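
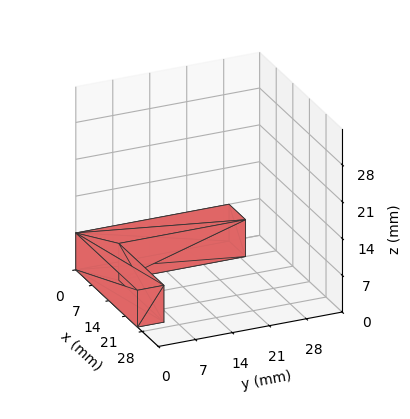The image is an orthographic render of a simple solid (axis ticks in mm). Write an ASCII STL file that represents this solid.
Reading the render: the shape is an L-shaped prism: outer 26 × 29 mm, arm thicknesses ≈ 5 mm (horizontal) and 7 mm (vertical), extruded 7 mm in z (dimensions read to the nearest mm from the axis ticks). For the STL, each face is triangulated and given an outward normal.

solid part
  facet normal 0.0000 0.0000 -1.0000
    outer loop
      vertex 26.000 5.000 0.000
      vertex 26.000 0.000 0.000
      vertex 0.000 0.000 0.000
    endloop
  endfacet
  facet normal 0.0000 0.0000 -1.0000
    outer loop
      vertex 7.000 5.000 0.000
      vertex 26.000 5.000 0.000
      vertex 0.000 0.000 0.000
    endloop
  endfacet
  facet normal 0.0000 0.0000 -1.0000
    outer loop
      vertex 7.000 29.000 0.000
      vertex 7.000 5.000 0.000
      vertex 0.000 0.000 0.000
    endloop
  endfacet
  facet normal 0.0000 0.0000 -1.0000
    outer loop
      vertex 0.000 29.000 0.000
      vertex 7.000 29.000 0.000
      vertex 0.000 0.000 0.000
    endloop
  endfacet
  facet normal 0.0000 0.0000 1.0000
    outer loop
      vertex 0.000 0.000 7.000
      vertex 26.000 0.000 7.000
      vertex 26.000 5.000 7.000
    endloop
  endfacet
  facet normal 0.0000 0.0000 1.0000
    outer loop
      vertex 0.000 0.000 7.000
      vertex 26.000 5.000 7.000
      vertex 7.000 5.000 7.000
    endloop
  endfacet
  facet normal 0.0000 0.0000 1.0000
    outer loop
      vertex 0.000 0.000 7.000
      vertex 7.000 5.000 7.000
      vertex 7.000 29.000 7.000
    endloop
  endfacet
  facet normal 0.0000 0.0000 1.0000
    outer loop
      vertex 0.000 0.000 7.000
      vertex 7.000 29.000 7.000
      vertex 0.000 29.000 7.000
    endloop
  endfacet
  facet normal 0.0000 -1.0000 0.0000
    outer loop
      vertex 0.000 0.000 0.000
      vertex 26.000 0.000 0.000
      vertex 26.000 0.000 7.000
    endloop
  endfacet
  facet normal 0.0000 -1.0000 0.0000
    outer loop
      vertex 0.000 0.000 0.000
      vertex 26.000 0.000 7.000
      vertex 0.000 0.000 7.000
    endloop
  endfacet
  facet normal 1.0000 0.0000 0.0000
    outer loop
      vertex 26.000 0.000 0.000
      vertex 26.000 5.000 0.000
      vertex 26.000 5.000 7.000
    endloop
  endfacet
  facet normal 1.0000 0.0000 0.0000
    outer loop
      vertex 26.000 0.000 0.000
      vertex 26.000 5.000 7.000
      vertex 26.000 0.000 7.000
    endloop
  endfacet
  facet normal 0.0000 1.0000 0.0000
    outer loop
      vertex 26.000 5.000 0.000
      vertex 7.000 5.000 0.000
      vertex 7.000 5.000 7.000
    endloop
  endfacet
  facet normal 0.0000 1.0000 0.0000
    outer loop
      vertex 26.000 5.000 0.000
      vertex 7.000 5.000 7.000
      vertex 26.000 5.000 7.000
    endloop
  endfacet
  facet normal 1.0000 0.0000 0.0000
    outer loop
      vertex 7.000 5.000 0.000
      vertex 7.000 29.000 0.000
      vertex 7.000 29.000 7.000
    endloop
  endfacet
  facet normal 1.0000 0.0000 0.0000
    outer loop
      vertex 7.000 5.000 0.000
      vertex 7.000 29.000 7.000
      vertex 7.000 5.000 7.000
    endloop
  endfacet
  facet normal 0.0000 1.0000 0.0000
    outer loop
      vertex 7.000 29.000 0.000
      vertex 0.000 29.000 0.000
      vertex 0.000 29.000 7.000
    endloop
  endfacet
  facet normal 0.0000 1.0000 0.0000
    outer loop
      vertex 7.000 29.000 0.000
      vertex 0.000 29.000 7.000
      vertex 7.000 29.000 7.000
    endloop
  endfacet
  facet normal -1.0000 0.0000 0.0000
    outer loop
      vertex 0.000 29.000 0.000
      vertex 0.000 0.000 0.000
      vertex 0.000 0.000 7.000
    endloop
  endfacet
  facet normal -1.0000 0.0000 0.0000
    outer loop
      vertex 0.000 29.000 0.000
      vertex 0.000 0.000 7.000
      vertex 0.000 29.000 7.000
    endloop
  endfacet
endsolid part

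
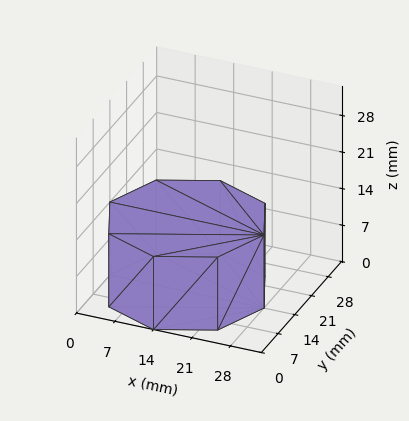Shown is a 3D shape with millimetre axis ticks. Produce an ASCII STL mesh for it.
Reading the render: the shape is a regular 8-sided prism (a cylinder approximated with 8 flat sides), circumscribed radius ≈ 14 mm, height ≈ 14 mm (dimensions read to the nearest mm from the axis ticks). For the STL, each face is triangulated and given an outward normal.

solid part
  facet normal 0.0000 0.0000 -1.0000
    outer loop
      vertex 14.00 28.00 0.00
      vertex 23.90 23.90 0.00
      vertex 28.00 14.00 0.00
    endloop
  endfacet
  facet normal 0.0000 0.0000 -1.0000
    outer loop
      vertex 4.10 23.90 0.00
      vertex 14.00 28.00 0.00
      vertex 28.00 14.00 0.00
    endloop
  endfacet
  facet normal 0.0000 0.0000 -1.0000
    outer loop
      vertex 0.00 14.00 0.00
      vertex 4.10 23.90 0.00
      vertex 28.00 14.00 0.00
    endloop
  endfacet
  facet normal 0.0000 0.0000 -1.0000
    outer loop
      vertex 4.10 4.10 0.00
      vertex 0.00 14.00 0.00
      vertex 28.00 14.00 0.00
    endloop
  endfacet
  facet normal 0.0000 0.0000 -1.0000
    outer loop
      vertex 14.00 0.00 0.00
      vertex 4.10 4.10 0.00
      vertex 28.00 14.00 0.00
    endloop
  endfacet
  facet normal 0.0000 0.0000 -1.0000
    outer loop
      vertex 23.90 4.10 0.00
      vertex 14.00 0.00 0.00
      vertex 28.00 14.00 0.00
    endloop
  endfacet
  facet normal 0.0000 0.0000 1.0000
    outer loop
      vertex 28.00 14.00 14.00
      vertex 23.90 23.90 14.00
      vertex 14.00 28.00 14.00
    endloop
  endfacet
  facet normal 0.0000 0.0000 1.0000
    outer loop
      vertex 28.00 14.00 14.00
      vertex 14.00 28.00 14.00
      vertex 4.10 23.90 14.00
    endloop
  endfacet
  facet normal 0.0000 0.0000 1.0000
    outer loop
      vertex 28.00 14.00 14.00
      vertex 4.10 23.90 14.00
      vertex 0.00 14.00 14.00
    endloop
  endfacet
  facet normal 0.0000 0.0000 1.0000
    outer loop
      vertex 28.00 14.00 14.00
      vertex 0.00 14.00 14.00
      vertex 4.10 4.10 14.00
    endloop
  endfacet
  facet normal 0.0000 0.0000 1.0000
    outer loop
      vertex 28.00 14.00 14.00
      vertex 4.10 4.10 14.00
      vertex 14.00 0.00 14.00
    endloop
  endfacet
  facet normal 0.0000 0.0000 1.0000
    outer loop
      vertex 28.00 14.00 14.00
      vertex 14.00 0.00 14.00
      vertex 23.90 4.10 14.00
    endloop
  endfacet
  facet normal 0.9239 0.3826 0.0000
    outer loop
      vertex 28.00 14.00 0.00
      vertex 23.90 23.90 0.00
      vertex 23.90 23.90 14.00
    endloop
  endfacet
  facet normal 0.9239 0.3826 0.0000
    outer loop
      vertex 28.00 14.00 0.00
      vertex 23.90 23.90 14.00
      vertex 28.00 14.00 14.00
    endloop
  endfacet
  facet normal 0.3826 0.9239 0.0000
    outer loop
      vertex 23.90 23.90 0.00
      vertex 14.00 28.00 0.00
      vertex 14.00 28.00 14.00
    endloop
  endfacet
  facet normal 0.3826 0.9239 0.0000
    outer loop
      vertex 23.90 23.90 0.00
      vertex 14.00 28.00 14.00
      vertex 23.90 23.90 14.00
    endloop
  endfacet
  facet normal -0.3826 0.9239 0.0000
    outer loop
      vertex 14.00 28.00 0.00
      vertex 4.10 23.90 0.00
      vertex 4.10 23.90 14.00
    endloop
  endfacet
  facet normal -0.3826 0.9239 0.0000
    outer loop
      vertex 14.00 28.00 0.00
      vertex 4.10 23.90 14.00
      vertex 14.00 28.00 14.00
    endloop
  endfacet
  facet normal -0.9239 0.3826 0.0000
    outer loop
      vertex 4.10 23.90 0.00
      vertex 0.00 14.00 0.00
      vertex 0.00 14.00 14.00
    endloop
  endfacet
  facet normal -0.9239 0.3826 0.0000
    outer loop
      vertex 4.10 23.90 0.00
      vertex 0.00 14.00 14.00
      vertex 4.10 23.90 14.00
    endloop
  endfacet
  facet normal -0.9239 -0.3826 0.0000
    outer loop
      vertex 0.00 14.00 0.00
      vertex 4.10 4.10 0.00
      vertex 4.10 4.10 14.00
    endloop
  endfacet
  facet normal -0.9239 -0.3826 0.0000
    outer loop
      vertex 0.00 14.00 0.00
      vertex 4.10 4.10 14.00
      vertex 0.00 14.00 14.00
    endloop
  endfacet
  facet normal -0.3826 -0.9239 0.0000
    outer loop
      vertex 4.10 4.10 0.00
      vertex 14.00 0.00 0.00
      vertex 14.00 0.00 14.00
    endloop
  endfacet
  facet normal -0.3826 -0.9239 0.0000
    outer loop
      vertex 4.10 4.10 0.00
      vertex 14.00 0.00 14.00
      vertex 4.10 4.10 14.00
    endloop
  endfacet
  facet normal 0.3826 -0.9239 0.0000
    outer loop
      vertex 14.00 0.00 0.00
      vertex 23.90 4.10 0.00
      vertex 23.90 4.10 14.00
    endloop
  endfacet
  facet normal 0.3826 -0.9239 0.0000
    outer loop
      vertex 14.00 0.00 0.00
      vertex 23.90 4.10 14.00
      vertex 14.00 0.00 14.00
    endloop
  endfacet
  facet normal 0.9239 -0.3826 0.0000
    outer loop
      vertex 23.90 4.10 0.00
      vertex 28.00 14.00 0.00
      vertex 28.00 14.00 14.00
    endloop
  endfacet
  facet normal 0.9239 -0.3826 0.0000
    outer loop
      vertex 23.90 4.10 0.00
      vertex 28.00 14.00 14.00
      vertex 23.90 4.10 14.00
    endloop
  endfacet
endsolid part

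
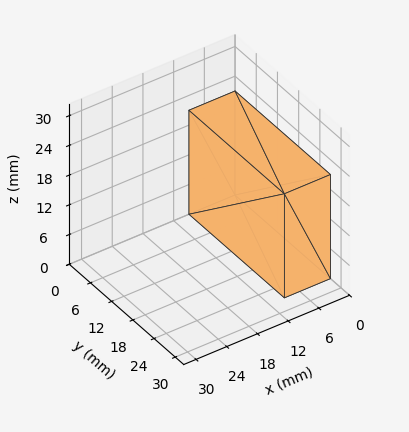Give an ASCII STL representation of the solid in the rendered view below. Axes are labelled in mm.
Reading the render: the shape is a rectangular box, roughly 9 × 27 mm footprint and 21 mm tall (dimensions read to the nearest mm from the axis ticks). For the STL, each face is triangulated and given an outward normal.

solid part
  facet normal 0.0000 0.0000 -1.0000
    outer loop
      vertex 9.000 27.000 0.000
      vertex 9.000 0.000 0.000
      vertex 0.000 0.000 0.000
    endloop
  endfacet
  facet normal 0.0000 0.0000 -1.0000
    outer loop
      vertex 0.000 27.000 0.000
      vertex 9.000 27.000 0.000
      vertex 0.000 0.000 0.000
    endloop
  endfacet
  facet normal 0.0000 0.0000 1.0000
    outer loop
      vertex 0.000 0.000 21.000
      vertex 9.000 0.000 21.000
      vertex 9.000 27.000 21.000
    endloop
  endfacet
  facet normal 0.0000 0.0000 1.0000
    outer loop
      vertex 0.000 0.000 21.000
      vertex 9.000 27.000 21.000
      vertex 0.000 27.000 21.000
    endloop
  endfacet
  facet normal 0.0000 -1.0000 0.0000
    outer loop
      vertex 0.000 0.000 0.000
      vertex 9.000 0.000 0.000
      vertex 9.000 0.000 21.000
    endloop
  endfacet
  facet normal 0.0000 -1.0000 0.0000
    outer loop
      vertex 0.000 0.000 0.000
      vertex 9.000 0.000 21.000
      vertex 0.000 0.000 21.000
    endloop
  endfacet
  facet normal 0.0000 1.0000 0.0000
    outer loop
      vertex 9.000 27.000 21.000
      vertex 9.000 27.000 0.000
      vertex 0.000 27.000 0.000
    endloop
  endfacet
  facet normal 0.0000 1.0000 0.0000
    outer loop
      vertex 0.000 27.000 21.000
      vertex 9.000 27.000 21.000
      vertex 0.000 27.000 0.000
    endloop
  endfacet
  facet normal -1.0000 0.0000 0.0000
    outer loop
      vertex 0.000 27.000 21.000
      vertex 0.000 27.000 0.000
      vertex 0.000 0.000 0.000
    endloop
  endfacet
  facet normal -1.0000 0.0000 0.0000
    outer loop
      vertex 0.000 0.000 21.000
      vertex 0.000 27.000 21.000
      vertex 0.000 0.000 0.000
    endloop
  endfacet
  facet normal 1.0000 0.0000 0.0000
    outer loop
      vertex 9.000 0.000 0.000
      vertex 9.000 27.000 0.000
      vertex 9.000 27.000 21.000
    endloop
  endfacet
  facet normal 1.0000 0.0000 0.0000
    outer loop
      vertex 9.000 0.000 0.000
      vertex 9.000 27.000 21.000
      vertex 9.000 0.000 21.000
    endloop
  endfacet
endsolid part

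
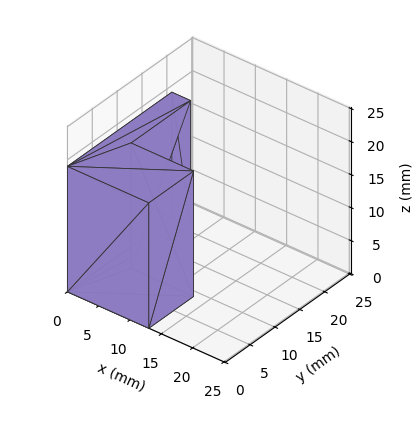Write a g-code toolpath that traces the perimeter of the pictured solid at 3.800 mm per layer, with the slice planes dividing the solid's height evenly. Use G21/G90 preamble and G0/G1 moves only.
Reading the render: the shape is an L-shaped prism: outer 13 × 21 mm, arm thicknesses ≈ 9 mm (horizontal) and 3 mm (vertical), extruded 19 mm in z (dimensions read to the nearest mm from the axis ticks). For the g-code, the solid's height is divided into equal slices at the stated Δz and each level perimeter traced with G1 moves after a G0 lift.

; perimeter-only toolpath
G21 ; units = mm
G90 ; absolute positioning
G28 ; home
; layer 1
G0 Z3.800
G0 X0.000 Y0.000
G1 X13.000 Y0.000
G1 X13.000 Y9.000
G1 X3.000 Y9.000
G1 X3.000 Y21.000
G1 X0.000 Y21.000
G1 X0.000 Y0.000
; layer 2
G0 Z7.600
G0 X0.000 Y0.000
G1 X13.000 Y0.000
G1 X13.000 Y9.000
G1 X3.000 Y9.000
G1 X3.000 Y21.000
G1 X0.000 Y21.000
G1 X0.000 Y0.000
; layer 3
G0 Z11.400
G0 X0.000 Y0.000
G1 X13.000 Y0.000
G1 X13.000 Y9.000
G1 X3.000 Y9.000
G1 X3.000 Y21.000
G1 X0.000 Y21.000
G1 X0.000 Y0.000
; layer 4
G0 Z15.200
G0 X0.000 Y0.000
G1 X13.000 Y0.000
G1 X13.000 Y9.000
G1 X3.000 Y9.000
G1 X3.000 Y21.000
G1 X0.000 Y21.000
G1 X0.000 Y0.000
; layer 5
G0 Z19.000
G0 X0.000 Y0.000
G1 X13.000 Y0.000
G1 X13.000 Y9.000
G1 X3.000 Y9.000
G1 X3.000 Y21.000
G1 X0.000 Y21.000
G1 X0.000 Y0.000
M2 ; end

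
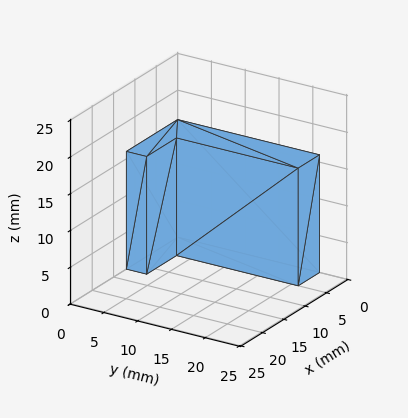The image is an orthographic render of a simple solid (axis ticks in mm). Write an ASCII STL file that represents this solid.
Reading the render: the shape is an L-shaped prism: outer 12 × 21 mm, arm thicknesses ≈ 3 mm (horizontal) and 5 mm (vertical), extruded 16 mm in z (dimensions read to the nearest mm from the axis ticks). For the STL, each face is triangulated and given an outward normal.

solid part
  facet normal 0.0000 0.0000 -1.0000
    outer loop
      vertex 12.00 3.00 0.00
      vertex 12.00 0.00 0.00
      vertex 0.00 0.00 0.00
    endloop
  endfacet
  facet normal 0.0000 0.0000 -1.0000
    outer loop
      vertex 5.00 3.00 0.00
      vertex 12.00 3.00 0.00
      vertex 0.00 0.00 0.00
    endloop
  endfacet
  facet normal 0.0000 0.0000 -1.0000
    outer loop
      vertex 5.00 21.00 0.00
      vertex 5.00 3.00 0.00
      vertex 0.00 0.00 0.00
    endloop
  endfacet
  facet normal 0.0000 0.0000 -1.0000
    outer loop
      vertex 0.00 21.00 0.00
      vertex 5.00 21.00 0.00
      vertex 0.00 0.00 0.00
    endloop
  endfacet
  facet normal 0.0000 0.0000 1.0000
    outer loop
      vertex 0.00 0.00 16.00
      vertex 12.00 0.00 16.00
      vertex 12.00 3.00 16.00
    endloop
  endfacet
  facet normal 0.0000 0.0000 1.0000
    outer loop
      vertex 0.00 0.00 16.00
      vertex 12.00 3.00 16.00
      vertex 5.00 3.00 16.00
    endloop
  endfacet
  facet normal 0.0000 0.0000 1.0000
    outer loop
      vertex 0.00 0.00 16.00
      vertex 5.00 3.00 16.00
      vertex 5.00 21.00 16.00
    endloop
  endfacet
  facet normal 0.0000 0.0000 1.0000
    outer loop
      vertex 0.00 0.00 16.00
      vertex 5.00 21.00 16.00
      vertex 0.00 21.00 16.00
    endloop
  endfacet
  facet normal 0.0000 -1.0000 0.0000
    outer loop
      vertex 0.00 0.00 0.00
      vertex 12.00 0.00 0.00
      vertex 12.00 0.00 16.00
    endloop
  endfacet
  facet normal 0.0000 -1.0000 0.0000
    outer loop
      vertex 0.00 0.00 0.00
      vertex 12.00 0.00 16.00
      vertex 0.00 0.00 16.00
    endloop
  endfacet
  facet normal 1.0000 0.0000 0.0000
    outer loop
      vertex 12.00 0.00 0.00
      vertex 12.00 3.00 0.00
      vertex 12.00 3.00 16.00
    endloop
  endfacet
  facet normal 1.0000 0.0000 0.0000
    outer loop
      vertex 12.00 0.00 0.00
      vertex 12.00 3.00 16.00
      vertex 12.00 0.00 16.00
    endloop
  endfacet
  facet normal 0.0000 1.0000 0.0000
    outer loop
      vertex 12.00 3.00 0.00
      vertex 5.00 3.00 0.00
      vertex 5.00 3.00 16.00
    endloop
  endfacet
  facet normal 0.0000 1.0000 0.0000
    outer loop
      vertex 12.00 3.00 0.00
      vertex 5.00 3.00 16.00
      vertex 12.00 3.00 16.00
    endloop
  endfacet
  facet normal 1.0000 0.0000 0.0000
    outer loop
      vertex 5.00 3.00 0.00
      vertex 5.00 21.00 0.00
      vertex 5.00 21.00 16.00
    endloop
  endfacet
  facet normal 1.0000 0.0000 0.0000
    outer loop
      vertex 5.00 3.00 0.00
      vertex 5.00 21.00 16.00
      vertex 5.00 3.00 16.00
    endloop
  endfacet
  facet normal 0.0000 1.0000 0.0000
    outer loop
      vertex 5.00 21.00 0.00
      vertex 0.00 21.00 0.00
      vertex 0.00 21.00 16.00
    endloop
  endfacet
  facet normal 0.0000 1.0000 0.0000
    outer loop
      vertex 5.00 21.00 0.00
      vertex 0.00 21.00 16.00
      vertex 5.00 21.00 16.00
    endloop
  endfacet
  facet normal -1.0000 0.0000 0.0000
    outer loop
      vertex 0.00 21.00 0.00
      vertex 0.00 0.00 0.00
      vertex 0.00 0.00 16.00
    endloop
  endfacet
  facet normal -1.0000 0.0000 0.0000
    outer loop
      vertex 0.00 21.00 0.00
      vertex 0.00 0.00 16.00
      vertex 0.00 21.00 16.00
    endloop
  endfacet
endsolid part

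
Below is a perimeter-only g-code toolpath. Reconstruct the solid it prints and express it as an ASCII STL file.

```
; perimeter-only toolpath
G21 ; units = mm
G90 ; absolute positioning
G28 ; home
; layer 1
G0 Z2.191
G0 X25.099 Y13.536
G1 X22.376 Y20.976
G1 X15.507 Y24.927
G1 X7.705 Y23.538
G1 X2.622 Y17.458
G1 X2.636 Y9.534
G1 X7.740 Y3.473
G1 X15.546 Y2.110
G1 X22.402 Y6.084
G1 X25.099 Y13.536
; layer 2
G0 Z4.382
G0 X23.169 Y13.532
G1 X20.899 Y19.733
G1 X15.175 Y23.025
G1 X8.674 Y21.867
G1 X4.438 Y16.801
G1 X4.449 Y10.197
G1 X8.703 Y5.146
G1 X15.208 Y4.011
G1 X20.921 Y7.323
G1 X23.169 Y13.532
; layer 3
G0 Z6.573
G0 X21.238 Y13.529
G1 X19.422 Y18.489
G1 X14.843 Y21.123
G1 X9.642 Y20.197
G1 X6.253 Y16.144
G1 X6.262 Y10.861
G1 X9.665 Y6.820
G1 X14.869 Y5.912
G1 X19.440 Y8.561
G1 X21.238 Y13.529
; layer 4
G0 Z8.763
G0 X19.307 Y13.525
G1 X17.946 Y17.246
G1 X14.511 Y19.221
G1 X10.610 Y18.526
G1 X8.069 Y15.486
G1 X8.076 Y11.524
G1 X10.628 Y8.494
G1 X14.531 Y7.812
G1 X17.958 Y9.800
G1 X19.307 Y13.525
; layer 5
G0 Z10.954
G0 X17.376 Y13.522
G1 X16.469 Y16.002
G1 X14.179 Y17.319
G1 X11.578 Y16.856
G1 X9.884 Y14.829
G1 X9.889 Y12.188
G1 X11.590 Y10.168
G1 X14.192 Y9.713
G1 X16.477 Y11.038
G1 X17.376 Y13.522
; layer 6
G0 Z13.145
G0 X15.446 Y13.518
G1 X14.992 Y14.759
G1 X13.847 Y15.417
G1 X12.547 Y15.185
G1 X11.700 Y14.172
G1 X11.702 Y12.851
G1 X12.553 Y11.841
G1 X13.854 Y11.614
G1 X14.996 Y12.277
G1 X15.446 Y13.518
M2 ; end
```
solid part
  facet normal 0.0000 0.0000 -1.0000
    outer loop
      vertex 15.839 26.829 0.000
      vertex 23.853 22.220 0.000
      vertex 27.030 13.539 0.000
    endloop
  endfacet
  facet normal 0.0000 0.0000 -1.0000
    outer loop
      vertex 6.737 25.208 0.000
      vertex 15.839 26.829 0.000
      vertex 27.030 13.539 0.000
    endloop
  endfacet
  facet normal 0.0000 0.0000 -1.0000
    outer loop
      vertex 0.807 18.115 0.000
      vertex 6.737 25.208 0.000
      vertex 27.030 13.539 0.000
    endloop
  endfacet
  facet normal 0.0000 0.0000 -1.0000
    outer loop
      vertex 0.823 8.870 0.000
      vertex 0.807 18.115 0.000
      vertex 27.030 13.539 0.000
    endloop
  endfacet
  facet normal 0.0000 0.0000 -1.0000
    outer loop
      vertex 6.778 1.799 0.000
      vertex 0.823 8.870 0.000
      vertex 27.030 13.539 0.000
    endloop
  endfacet
  facet normal 0.0000 0.0000 -1.0000
    outer loop
      vertex 15.885 0.209 0.000
      vertex 6.778 1.799 0.000
      vertex 27.030 13.539 0.000
    endloop
  endfacet
  facet normal 0.0000 0.0000 -1.0000
    outer loop
      vertex 23.883 4.846 0.000
      vertex 15.885 0.209 0.000
      vertex 27.030 13.539 0.000
    endloop
  endfacet
  facet normal 0.7233 0.2647 0.6378
    outer loop
      vertex 27.030 13.539 0.000
      vertex 23.853 22.220 0.000
      vertex 13.515 13.515 15.336
    endloop
  endfacet
  facet normal 0.3840 0.6677 0.6378
    outer loop
      vertex 23.853 22.220 0.000
      vertex 15.839 26.829 0.000
      vertex 13.515 13.515 15.336
    endloop
  endfacet
  facet normal -0.1350 0.7583 0.6378
    outer loop
      vertex 15.839 26.829 0.000
      vertex 6.737 25.208 0.000
      vertex 13.515 13.515 15.336
    endloop
  endfacet
  facet normal -0.5909 0.4940 0.6378
    outer loop
      vertex 6.737 25.208 0.000
      vertex 0.807 18.115 0.000
      vertex 13.515 13.515 15.336
    endloop
  endfacet
  facet normal -0.7702 -0.0013 0.6378
    outer loop
      vertex 0.807 18.115 0.000
      vertex 0.823 8.870 0.000
      vertex 13.515 13.515 15.336
    endloop
  endfacet
  facet normal -0.5891 -0.4961 0.6378
    outer loop
      vertex 0.823 8.870 0.000
      vertex 6.778 1.799 0.000
      vertex 13.515 13.515 15.336
    endloop
  endfacet
  facet normal -0.1325 -0.7587 0.6378
    outer loop
      vertex 6.778 1.799 0.000
      vertex 15.885 0.209 0.000
      vertex 13.515 13.515 15.336
    endloop
  endfacet
  facet normal 0.3863 -0.6663 0.6378
    outer loop
      vertex 15.885 0.209 0.000
      vertex 23.883 4.846 0.000
      vertex 13.515 13.515 15.336
    endloop
  endfacet
  facet normal 0.7242 -0.2622 0.6378
    outer loop
      vertex 23.883 4.846 0.000
      vertex 27.030 13.539 0.000
      vertex 13.515 13.515 15.336
    endloop
  endfacet
endsolid part

The G0 Z moves step by Δz≈2.191 mm. The G1 loops shrink linearly with z, so the solid tapers from its base footprint up to z≈15.3. Closing with a flat bottom cap and the tapered top and triangulating gives 16 facets — a regular 9-sided pyramid, base circumscribed radius ≈ 13.5 mm, apex at z ≈ 15.3 mm.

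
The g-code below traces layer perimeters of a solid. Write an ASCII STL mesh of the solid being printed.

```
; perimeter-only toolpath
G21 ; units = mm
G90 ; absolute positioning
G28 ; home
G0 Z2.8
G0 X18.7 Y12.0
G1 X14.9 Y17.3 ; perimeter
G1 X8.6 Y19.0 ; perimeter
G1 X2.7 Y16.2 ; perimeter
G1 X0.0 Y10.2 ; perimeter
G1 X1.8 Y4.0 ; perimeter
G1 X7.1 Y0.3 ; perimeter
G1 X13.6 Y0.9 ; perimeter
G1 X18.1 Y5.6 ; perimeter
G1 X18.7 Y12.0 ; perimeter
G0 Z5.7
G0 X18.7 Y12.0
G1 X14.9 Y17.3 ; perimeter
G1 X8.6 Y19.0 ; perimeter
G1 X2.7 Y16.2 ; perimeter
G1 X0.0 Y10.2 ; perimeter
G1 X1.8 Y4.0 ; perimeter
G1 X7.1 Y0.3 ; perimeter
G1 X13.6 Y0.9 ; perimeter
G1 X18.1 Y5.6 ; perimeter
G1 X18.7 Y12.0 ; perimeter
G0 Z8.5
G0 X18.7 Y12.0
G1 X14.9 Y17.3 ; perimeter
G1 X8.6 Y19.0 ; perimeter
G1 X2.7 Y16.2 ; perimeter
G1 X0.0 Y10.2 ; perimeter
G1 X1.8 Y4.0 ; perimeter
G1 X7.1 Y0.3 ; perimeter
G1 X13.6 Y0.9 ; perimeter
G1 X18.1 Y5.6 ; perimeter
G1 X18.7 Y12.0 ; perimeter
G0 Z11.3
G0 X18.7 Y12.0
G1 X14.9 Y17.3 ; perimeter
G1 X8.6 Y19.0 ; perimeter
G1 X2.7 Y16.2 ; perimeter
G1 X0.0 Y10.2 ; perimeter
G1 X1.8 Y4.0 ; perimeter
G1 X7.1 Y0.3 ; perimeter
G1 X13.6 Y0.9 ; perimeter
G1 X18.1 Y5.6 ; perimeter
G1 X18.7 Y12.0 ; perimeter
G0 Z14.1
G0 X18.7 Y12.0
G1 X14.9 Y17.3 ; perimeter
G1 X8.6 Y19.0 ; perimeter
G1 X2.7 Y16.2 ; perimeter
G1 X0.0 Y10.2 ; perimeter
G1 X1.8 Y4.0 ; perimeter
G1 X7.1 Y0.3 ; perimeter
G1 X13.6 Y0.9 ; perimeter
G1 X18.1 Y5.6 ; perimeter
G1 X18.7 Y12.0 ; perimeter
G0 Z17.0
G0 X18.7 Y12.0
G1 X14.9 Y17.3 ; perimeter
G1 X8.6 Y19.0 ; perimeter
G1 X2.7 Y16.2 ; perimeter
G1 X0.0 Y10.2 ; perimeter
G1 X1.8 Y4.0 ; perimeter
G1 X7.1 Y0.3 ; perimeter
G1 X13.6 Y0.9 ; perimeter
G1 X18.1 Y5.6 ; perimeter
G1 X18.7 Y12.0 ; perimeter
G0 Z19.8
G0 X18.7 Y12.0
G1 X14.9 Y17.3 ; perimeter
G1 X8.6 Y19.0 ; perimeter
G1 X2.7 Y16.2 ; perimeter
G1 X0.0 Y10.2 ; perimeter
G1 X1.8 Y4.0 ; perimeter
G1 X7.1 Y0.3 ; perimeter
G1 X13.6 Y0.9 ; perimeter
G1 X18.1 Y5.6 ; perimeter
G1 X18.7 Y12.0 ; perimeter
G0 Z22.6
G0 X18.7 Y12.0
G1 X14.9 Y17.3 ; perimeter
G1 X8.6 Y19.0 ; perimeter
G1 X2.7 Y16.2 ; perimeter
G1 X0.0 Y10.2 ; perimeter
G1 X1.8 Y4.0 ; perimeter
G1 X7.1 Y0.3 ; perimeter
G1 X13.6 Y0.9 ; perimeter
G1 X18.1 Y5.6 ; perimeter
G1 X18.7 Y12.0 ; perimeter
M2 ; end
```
solid part
  facet normal 0.0000 0.0000 -1.0000
    outer loop
      vertex 8.6 19.0 0.0
      vertex 14.9 17.3 0.0
      vertex 18.7 12.0 0.0
    endloop
  endfacet
  facet normal 0.0000 0.0000 -1.0000
    outer loop
      vertex 2.7 16.2 0.0
      vertex 8.6 19.0 0.0
      vertex 18.7 12.0 0.0
    endloop
  endfacet
  facet normal 0.0000 0.0000 -1.0000
    outer loop
      vertex 0.0 10.2 0.0
      vertex 2.7 16.2 0.0
      vertex 18.7 12.0 0.0
    endloop
  endfacet
  facet normal 0.0000 0.0000 -1.0000
    outer loop
      vertex 1.8 4.0 0.0
      vertex 0.0 10.2 0.0
      vertex 18.7 12.0 0.0
    endloop
  endfacet
  facet normal 0.0000 0.0000 -1.0000
    outer loop
      vertex 7.1 0.3 0.0
      vertex 1.8 4.0 0.0
      vertex 18.7 12.0 0.0
    endloop
  endfacet
  facet normal 0.0000 0.0000 -1.0000
    outer loop
      vertex 13.6 0.9 0.0
      vertex 7.1 0.3 0.0
      vertex 18.7 12.0 0.0
    endloop
  endfacet
  facet normal 0.0000 0.0000 -1.0000
    outer loop
      vertex 18.1 5.6 0.0
      vertex 13.6 0.9 0.0
      vertex 18.7 12.0 0.0
    endloop
  endfacet
  facet normal 0.0000 0.0000 1.0000
    outer loop
      vertex 18.7 12.0 22.6
      vertex 14.9 17.3 22.6
      vertex 8.6 19.0 22.6
    endloop
  endfacet
  facet normal 0.0000 0.0000 1.0000
    outer loop
      vertex 18.7 12.0 22.6
      vertex 8.6 19.0 22.6
      vertex 2.7 16.2 22.6
    endloop
  endfacet
  facet normal 0.0000 0.0000 1.0000
    outer loop
      vertex 18.7 12.0 22.6
      vertex 2.7 16.2 22.6
      vertex 0.0 10.2 22.6
    endloop
  endfacet
  facet normal 0.0000 0.0000 1.0000
    outer loop
      vertex 18.7 12.0 22.6
      vertex 0.0 10.2 22.6
      vertex 1.8 4.0 22.6
    endloop
  endfacet
  facet normal 0.0000 0.0000 1.0000
    outer loop
      vertex 18.7 12.0 22.6
      vertex 1.8 4.0 22.6
      vertex 7.1 0.3 22.6
    endloop
  endfacet
  facet normal 0.0000 0.0000 1.0000
    outer loop
      vertex 18.7 12.0 22.6
      vertex 7.1 0.3 22.6
      vertex 13.6 0.9 22.6
    endloop
  endfacet
  facet normal 0.0000 0.0000 1.0000
    outer loop
      vertex 18.7 12.0 22.6
      vertex 13.6 0.9 22.6
      vertex 18.1 5.6 22.6
    endloop
  endfacet
  facet normal 0.8127 0.5827 0.0000
    outer loop
      vertex 18.7 12.0 0.0
      vertex 14.9 17.3 0.0
      vertex 14.9 17.3 22.6
    endloop
  endfacet
  facet normal 0.8127 0.5827 0.0000
    outer loop
      vertex 18.7 12.0 0.0
      vertex 14.9 17.3 22.6
      vertex 18.7 12.0 22.6
    endloop
  endfacet
  facet normal 0.2605 0.9655 0.0000
    outer loop
      vertex 14.9 17.3 0.0
      vertex 8.6 19.0 0.0
      vertex 8.6 19.0 22.6
    endloop
  endfacet
  facet normal 0.2605 0.9655 0.0000
    outer loop
      vertex 14.9 17.3 0.0
      vertex 8.6 19.0 22.6
      vertex 14.9 17.3 22.6
    endloop
  endfacet
  facet normal -0.4287 0.9034 0.0000
    outer loop
      vertex 8.6 19.0 0.0
      vertex 2.7 16.2 0.0
      vertex 2.7 16.2 22.6
    endloop
  endfacet
  facet normal -0.4287 0.9034 0.0000
    outer loop
      vertex 8.6 19.0 0.0
      vertex 2.7 16.2 22.6
      vertex 8.6 19.0 22.6
    endloop
  endfacet
  facet normal -0.9119 0.4104 0.0000
    outer loop
      vertex 2.7 16.2 0.0
      vertex 0.0 10.2 0.0
      vertex 0.0 10.2 22.6
    endloop
  endfacet
  facet normal -0.9119 0.4104 0.0000
    outer loop
      vertex 2.7 16.2 0.0
      vertex 0.0 10.2 22.6
      vertex 2.7 16.2 22.6
    endloop
  endfacet
  facet normal -0.9603 -0.2788 0.0000
    outer loop
      vertex 0.0 10.2 0.0
      vertex 1.8 4.0 0.0
      vertex 1.8 4.0 22.6
    endloop
  endfacet
  facet normal -0.9603 -0.2788 0.0000
    outer loop
      vertex 0.0 10.2 0.0
      vertex 1.8 4.0 22.6
      vertex 0.0 10.2 22.6
    endloop
  endfacet
  facet normal -0.5724 -0.8200 0.0000
    outer loop
      vertex 1.8 4.0 0.0
      vertex 7.1 0.3 0.0
      vertex 7.1 0.3 22.6
    endloop
  endfacet
  facet normal -0.5724 -0.8200 0.0000
    outer loop
      vertex 1.8 4.0 0.0
      vertex 7.1 0.3 22.6
      vertex 1.8 4.0 22.6
    endloop
  endfacet
  facet normal 0.0919 -0.9958 0.0000
    outer loop
      vertex 7.1 0.3 0.0
      vertex 13.6 0.9 0.0
      vertex 13.6 0.9 22.6
    endloop
  endfacet
  facet normal 0.0919 -0.9958 0.0000
    outer loop
      vertex 7.1 0.3 0.0
      vertex 13.6 0.9 22.6
      vertex 7.1 0.3 22.6
    endloop
  endfacet
  facet normal 0.7223 -0.6916 0.0000
    outer loop
      vertex 13.6 0.9 0.0
      vertex 18.1 5.6 0.0
      vertex 18.1 5.6 22.6
    endloop
  endfacet
  facet normal 0.7223 -0.6916 0.0000
    outer loop
      vertex 13.6 0.9 0.0
      vertex 18.1 5.6 22.6
      vertex 13.6 0.9 22.6
    endloop
  endfacet
  facet normal 0.9956 -0.0933 0.0000
    outer loop
      vertex 18.1 5.6 0.0
      vertex 18.7 12.0 0.0
      vertex 18.7 12.0 22.6
    endloop
  endfacet
  facet normal 0.9956 -0.0933 0.0000
    outer loop
      vertex 18.1 5.6 0.0
      vertex 18.7 12.0 22.6
      vertex 18.1 5.6 22.6
    endloop
  endfacet
endsolid part

The G0 Z moves step by Δz≈2.8 mm. Every layer's G1 loop is the same polygon, so the solid is a straight extrusion of it from z=0 to z≈22.6. Closing with flat bottom and top caps and triangulating gives 32 facets — a regular 9-sided prism (a cylinder approximated with 9 flat sides), circumscribed radius ≈ 9.5 mm, height ≈ 22.6 mm.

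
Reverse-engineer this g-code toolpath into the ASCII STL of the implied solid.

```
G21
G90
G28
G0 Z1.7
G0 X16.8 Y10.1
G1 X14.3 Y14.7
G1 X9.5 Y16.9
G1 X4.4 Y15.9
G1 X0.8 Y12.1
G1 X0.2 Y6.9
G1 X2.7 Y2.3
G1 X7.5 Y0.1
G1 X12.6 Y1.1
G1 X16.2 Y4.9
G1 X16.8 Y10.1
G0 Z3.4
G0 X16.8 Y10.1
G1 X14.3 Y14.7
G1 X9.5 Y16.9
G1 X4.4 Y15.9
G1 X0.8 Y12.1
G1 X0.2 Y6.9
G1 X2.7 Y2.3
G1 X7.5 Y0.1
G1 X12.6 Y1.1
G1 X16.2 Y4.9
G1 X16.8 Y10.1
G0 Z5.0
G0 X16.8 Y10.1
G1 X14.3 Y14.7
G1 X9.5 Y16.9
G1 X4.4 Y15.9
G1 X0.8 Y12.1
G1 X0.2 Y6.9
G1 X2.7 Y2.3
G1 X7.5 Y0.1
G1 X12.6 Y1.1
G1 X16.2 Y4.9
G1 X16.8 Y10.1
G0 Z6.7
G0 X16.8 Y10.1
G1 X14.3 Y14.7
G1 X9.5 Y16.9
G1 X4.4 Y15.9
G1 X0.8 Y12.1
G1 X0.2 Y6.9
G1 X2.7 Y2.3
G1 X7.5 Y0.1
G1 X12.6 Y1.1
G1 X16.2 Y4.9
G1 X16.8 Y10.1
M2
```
solid part
  facet normal 0.0000 0.0000 -1.0000
    outer loop
      vertex 9.5 16.9 0.0
      vertex 14.3 14.7 0.0
      vertex 16.8 10.1 0.0
    endloop
  endfacet
  facet normal 0.0000 0.0000 -1.0000
    outer loop
      vertex 4.4 15.9 0.0
      vertex 9.5 16.9 0.0
      vertex 16.8 10.1 0.0
    endloop
  endfacet
  facet normal 0.0000 0.0000 -1.0000
    outer loop
      vertex 0.8 12.1 0.0
      vertex 4.4 15.9 0.0
      vertex 16.8 10.1 0.0
    endloop
  endfacet
  facet normal 0.0000 0.0000 -1.0000
    outer loop
      vertex 0.2 6.9 0.0
      vertex 0.8 12.1 0.0
      vertex 16.8 10.1 0.0
    endloop
  endfacet
  facet normal 0.0000 0.0000 -1.0000
    outer loop
      vertex 2.7 2.3 0.0
      vertex 0.2 6.9 0.0
      vertex 16.8 10.1 0.0
    endloop
  endfacet
  facet normal 0.0000 0.0000 -1.0000
    outer loop
      vertex 7.5 0.1 0.0
      vertex 2.7 2.3 0.0
      vertex 16.8 10.1 0.0
    endloop
  endfacet
  facet normal 0.0000 0.0000 -1.0000
    outer loop
      vertex 12.6 1.1 0.0
      vertex 7.5 0.1 0.0
      vertex 16.8 10.1 0.0
    endloop
  endfacet
  facet normal 0.0000 0.0000 -1.0000
    outer loop
      vertex 16.2 4.9 0.0
      vertex 12.6 1.1 0.0
      vertex 16.8 10.1 0.0
    endloop
  endfacet
  facet normal 0.0000 0.0000 1.0000
    outer loop
      vertex 16.8 10.1 6.7
      vertex 14.3 14.7 6.7
      vertex 9.5 16.9 6.7
    endloop
  endfacet
  facet normal 0.0000 0.0000 1.0000
    outer loop
      vertex 16.8 10.1 6.7
      vertex 9.5 16.9 6.7
      vertex 4.4 15.9 6.7
    endloop
  endfacet
  facet normal 0.0000 0.0000 1.0000
    outer loop
      vertex 16.8 10.1 6.7
      vertex 4.4 15.9 6.7
      vertex 0.8 12.1 6.7
    endloop
  endfacet
  facet normal 0.0000 0.0000 1.0000
    outer loop
      vertex 16.8 10.1 6.7
      vertex 0.8 12.1 6.7
      vertex 0.2 6.9 6.7
    endloop
  endfacet
  facet normal 0.0000 0.0000 1.0000
    outer loop
      vertex 16.8 10.1 6.7
      vertex 0.2 6.9 6.7
      vertex 2.7 2.3 6.7
    endloop
  endfacet
  facet normal 0.0000 0.0000 1.0000
    outer loop
      vertex 16.8 10.1 6.7
      vertex 2.7 2.3 6.7
      vertex 7.5 0.1 6.7
    endloop
  endfacet
  facet normal 0.0000 0.0000 1.0000
    outer loop
      vertex 16.8 10.1 6.7
      vertex 7.5 0.1 6.7
      vertex 12.6 1.1 6.7
    endloop
  endfacet
  facet normal 0.0000 0.0000 1.0000
    outer loop
      vertex 16.8 10.1 6.7
      vertex 12.6 1.1 6.7
      vertex 16.2 4.9 6.7
    endloop
  endfacet
  facet normal 0.8786 0.4775 0.0000
    outer loop
      vertex 16.8 10.1 0.0
      vertex 14.3 14.7 0.0
      vertex 14.3 14.7 6.7
    endloop
  endfacet
  facet normal 0.8786 0.4775 0.0000
    outer loop
      vertex 16.8 10.1 0.0
      vertex 14.3 14.7 6.7
      vertex 16.8 10.1 6.7
    endloop
  endfacet
  facet normal 0.4167 0.9091 0.0000
    outer loop
      vertex 14.3 14.7 0.0
      vertex 9.5 16.9 0.0
      vertex 9.5 16.9 6.7
    endloop
  endfacet
  facet normal 0.4167 0.9091 0.0000
    outer loop
      vertex 14.3 14.7 0.0
      vertex 9.5 16.9 6.7
      vertex 14.3 14.7 6.7
    endloop
  endfacet
  facet normal -0.1924 0.9813 0.0000
    outer loop
      vertex 9.5 16.9 0.0
      vertex 4.4 15.9 0.0
      vertex 4.4 15.9 6.7
    endloop
  endfacet
  facet normal -0.1924 0.9813 0.0000
    outer loop
      vertex 9.5 16.9 0.0
      vertex 4.4 15.9 6.7
      vertex 9.5 16.9 6.7
    endloop
  endfacet
  facet normal -0.7260 0.6877 0.0000
    outer loop
      vertex 4.4 15.9 0.0
      vertex 0.8 12.1 0.0
      vertex 0.8 12.1 6.7
    endloop
  endfacet
  facet normal -0.7260 0.6877 0.0000
    outer loop
      vertex 4.4 15.9 0.0
      vertex 0.8 12.1 6.7
      vertex 4.4 15.9 6.7
    endloop
  endfacet
  facet normal -0.9934 0.1146 0.0000
    outer loop
      vertex 0.8 12.1 0.0
      vertex 0.2 6.9 0.0
      vertex 0.2 6.9 6.7
    endloop
  endfacet
  facet normal -0.9934 0.1146 0.0000
    outer loop
      vertex 0.8 12.1 0.0
      vertex 0.2 6.9 6.7
      vertex 0.8 12.1 6.7
    endloop
  endfacet
  facet normal -0.8786 -0.4775 0.0000
    outer loop
      vertex 0.2 6.9 0.0
      vertex 2.7 2.3 0.0
      vertex 2.7 2.3 6.7
    endloop
  endfacet
  facet normal -0.8786 -0.4775 0.0000
    outer loop
      vertex 0.2 6.9 0.0
      vertex 2.7 2.3 6.7
      vertex 0.2 6.9 6.7
    endloop
  endfacet
  facet normal -0.4167 -0.9091 0.0000
    outer loop
      vertex 2.7 2.3 0.0
      vertex 7.5 0.1 0.0
      vertex 7.5 0.1 6.7
    endloop
  endfacet
  facet normal -0.4167 -0.9091 0.0000
    outer loop
      vertex 2.7 2.3 0.0
      vertex 7.5 0.1 6.7
      vertex 2.7 2.3 6.7
    endloop
  endfacet
  facet normal 0.1924 -0.9813 0.0000
    outer loop
      vertex 7.5 0.1 0.0
      vertex 12.6 1.1 0.0
      vertex 12.6 1.1 6.7
    endloop
  endfacet
  facet normal 0.1924 -0.9813 0.0000
    outer loop
      vertex 7.5 0.1 0.0
      vertex 12.6 1.1 6.7
      vertex 7.5 0.1 6.7
    endloop
  endfacet
  facet normal 0.7260 -0.6877 0.0000
    outer loop
      vertex 12.6 1.1 0.0
      vertex 16.2 4.9 0.0
      vertex 16.2 4.9 6.7
    endloop
  endfacet
  facet normal 0.7260 -0.6877 0.0000
    outer loop
      vertex 12.6 1.1 0.0
      vertex 16.2 4.9 6.7
      vertex 12.6 1.1 6.7
    endloop
  endfacet
  facet normal 0.9934 -0.1146 0.0000
    outer loop
      vertex 16.2 4.9 0.0
      vertex 16.8 10.1 0.0
      vertex 16.8 10.1 6.7
    endloop
  endfacet
  facet normal 0.9934 -0.1146 0.0000
    outer loop
      vertex 16.2 4.9 0.0
      vertex 16.8 10.1 6.7
      vertex 16.2 4.9 6.7
    endloop
  endfacet
endsolid part

The G0 Z moves step by Δz≈1.7 mm. Every layer's G1 loop is the same polygon, so the solid is a straight extrusion of it from z=0 to z≈6.7. Closing with flat bottom and top caps and triangulating gives 36 facets — a regular 10-sided prism (a cylinder approximated with 10 flat sides), circumscribed radius ≈ 8.5 mm, height ≈ 6.7 mm.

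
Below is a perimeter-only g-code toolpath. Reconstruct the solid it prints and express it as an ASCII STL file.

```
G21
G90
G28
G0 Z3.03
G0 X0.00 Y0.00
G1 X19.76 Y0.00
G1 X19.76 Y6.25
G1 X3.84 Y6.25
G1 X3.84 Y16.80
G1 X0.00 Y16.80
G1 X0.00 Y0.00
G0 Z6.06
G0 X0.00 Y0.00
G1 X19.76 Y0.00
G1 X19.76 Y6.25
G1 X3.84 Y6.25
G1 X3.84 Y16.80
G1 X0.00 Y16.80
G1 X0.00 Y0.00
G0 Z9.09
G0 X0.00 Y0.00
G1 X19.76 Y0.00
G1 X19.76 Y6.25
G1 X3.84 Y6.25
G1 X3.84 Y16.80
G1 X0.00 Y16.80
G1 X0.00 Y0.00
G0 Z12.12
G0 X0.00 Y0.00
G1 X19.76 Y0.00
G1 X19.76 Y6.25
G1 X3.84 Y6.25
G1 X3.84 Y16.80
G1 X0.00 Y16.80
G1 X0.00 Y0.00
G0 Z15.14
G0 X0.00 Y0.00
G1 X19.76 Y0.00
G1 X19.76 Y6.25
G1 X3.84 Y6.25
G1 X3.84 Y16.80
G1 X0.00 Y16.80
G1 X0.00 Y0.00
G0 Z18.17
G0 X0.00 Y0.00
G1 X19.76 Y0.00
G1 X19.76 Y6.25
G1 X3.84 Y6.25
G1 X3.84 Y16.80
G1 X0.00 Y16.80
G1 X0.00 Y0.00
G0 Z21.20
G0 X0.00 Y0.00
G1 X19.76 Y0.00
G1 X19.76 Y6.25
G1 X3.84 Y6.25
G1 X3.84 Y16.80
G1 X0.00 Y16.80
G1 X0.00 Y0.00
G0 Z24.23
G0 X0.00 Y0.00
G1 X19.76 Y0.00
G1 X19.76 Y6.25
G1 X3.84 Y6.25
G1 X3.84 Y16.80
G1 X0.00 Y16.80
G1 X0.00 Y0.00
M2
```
solid part
  facet normal 0.0000 0.0000 -1.0000
    outer loop
      vertex 19.76 6.25 0.00
      vertex 19.76 0.00 0.00
      vertex 0.00 0.00 0.00
    endloop
  endfacet
  facet normal 0.0000 0.0000 -1.0000
    outer loop
      vertex 3.84 6.25 0.00
      vertex 19.76 6.25 0.00
      vertex 0.00 0.00 0.00
    endloop
  endfacet
  facet normal 0.0000 0.0000 -1.0000
    outer loop
      vertex 3.84 16.80 0.00
      vertex 3.84 6.25 0.00
      vertex 0.00 0.00 0.00
    endloop
  endfacet
  facet normal 0.0000 0.0000 -1.0000
    outer loop
      vertex 0.00 16.80 0.00
      vertex 3.84 16.80 0.00
      vertex 0.00 0.00 0.00
    endloop
  endfacet
  facet normal 0.0000 0.0000 1.0000
    outer loop
      vertex 0.00 0.00 24.23
      vertex 19.76 0.00 24.23
      vertex 19.76 6.25 24.23
    endloop
  endfacet
  facet normal 0.0000 0.0000 1.0000
    outer loop
      vertex 0.00 0.00 24.23
      vertex 19.76 6.25 24.23
      vertex 3.84 6.25 24.23
    endloop
  endfacet
  facet normal 0.0000 0.0000 1.0000
    outer loop
      vertex 0.00 0.00 24.23
      vertex 3.84 6.25 24.23
      vertex 3.84 16.80 24.23
    endloop
  endfacet
  facet normal 0.0000 0.0000 1.0000
    outer loop
      vertex 0.00 0.00 24.23
      vertex 3.84 16.80 24.23
      vertex 0.00 16.80 24.23
    endloop
  endfacet
  facet normal 0.0000 -1.0000 0.0000
    outer loop
      vertex 0.00 0.00 0.00
      vertex 19.76 0.00 0.00
      vertex 19.76 0.00 24.23
    endloop
  endfacet
  facet normal 0.0000 -1.0000 0.0000
    outer loop
      vertex 0.00 0.00 0.00
      vertex 19.76 0.00 24.23
      vertex 0.00 0.00 24.23
    endloop
  endfacet
  facet normal 1.0000 0.0000 0.0000
    outer loop
      vertex 19.76 0.00 0.00
      vertex 19.76 6.25 0.00
      vertex 19.76 6.25 24.23
    endloop
  endfacet
  facet normal 1.0000 0.0000 0.0000
    outer loop
      vertex 19.76 0.00 0.00
      vertex 19.76 6.25 24.23
      vertex 19.76 0.00 24.23
    endloop
  endfacet
  facet normal 0.0000 1.0000 0.0000
    outer loop
      vertex 19.76 6.25 0.00
      vertex 3.84 6.25 0.00
      vertex 3.84 6.25 24.23
    endloop
  endfacet
  facet normal 0.0000 1.0000 0.0000
    outer loop
      vertex 19.76 6.25 0.00
      vertex 3.84 6.25 24.23
      vertex 19.76 6.25 24.23
    endloop
  endfacet
  facet normal 1.0000 0.0000 0.0000
    outer loop
      vertex 3.84 6.25 0.00
      vertex 3.84 16.80 0.00
      vertex 3.84 16.80 24.23
    endloop
  endfacet
  facet normal 1.0000 0.0000 0.0000
    outer loop
      vertex 3.84 6.25 0.00
      vertex 3.84 16.80 24.23
      vertex 3.84 6.25 24.23
    endloop
  endfacet
  facet normal 0.0000 1.0000 0.0000
    outer loop
      vertex 3.84 16.80 0.00
      vertex 0.00 16.80 0.00
      vertex 0.00 16.80 24.23
    endloop
  endfacet
  facet normal 0.0000 1.0000 0.0000
    outer loop
      vertex 3.84 16.80 0.00
      vertex 0.00 16.80 24.23
      vertex 3.84 16.80 24.23
    endloop
  endfacet
  facet normal -1.0000 0.0000 0.0000
    outer loop
      vertex 0.00 16.80 0.00
      vertex 0.00 0.00 0.00
      vertex 0.00 0.00 24.23
    endloop
  endfacet
  facet normal -1.0000 0.0000 0.0000
    outer loop
      vertex 0.00 16.80 0.00
      vertex 0.00 0.00 24.23
      vertex 0.00 16.80 24.23
    endloop
  endfacet
endsolid part

The G0 Z moves step by Δz≈3.03 mm. Every layer's G1 loop is the same polygon, so the solid is a straight extrusion of it from z=0 to z≈24.2. Closing with flat bottom and top caps and triangulating gives 20 facets — an L-shaped prism: outer 19.8 × 16.8 mm, arm thicknesses ≈ 6.25 mm (horizontal) and 3.84 mm (vertical), extruded 24.2 mm in z.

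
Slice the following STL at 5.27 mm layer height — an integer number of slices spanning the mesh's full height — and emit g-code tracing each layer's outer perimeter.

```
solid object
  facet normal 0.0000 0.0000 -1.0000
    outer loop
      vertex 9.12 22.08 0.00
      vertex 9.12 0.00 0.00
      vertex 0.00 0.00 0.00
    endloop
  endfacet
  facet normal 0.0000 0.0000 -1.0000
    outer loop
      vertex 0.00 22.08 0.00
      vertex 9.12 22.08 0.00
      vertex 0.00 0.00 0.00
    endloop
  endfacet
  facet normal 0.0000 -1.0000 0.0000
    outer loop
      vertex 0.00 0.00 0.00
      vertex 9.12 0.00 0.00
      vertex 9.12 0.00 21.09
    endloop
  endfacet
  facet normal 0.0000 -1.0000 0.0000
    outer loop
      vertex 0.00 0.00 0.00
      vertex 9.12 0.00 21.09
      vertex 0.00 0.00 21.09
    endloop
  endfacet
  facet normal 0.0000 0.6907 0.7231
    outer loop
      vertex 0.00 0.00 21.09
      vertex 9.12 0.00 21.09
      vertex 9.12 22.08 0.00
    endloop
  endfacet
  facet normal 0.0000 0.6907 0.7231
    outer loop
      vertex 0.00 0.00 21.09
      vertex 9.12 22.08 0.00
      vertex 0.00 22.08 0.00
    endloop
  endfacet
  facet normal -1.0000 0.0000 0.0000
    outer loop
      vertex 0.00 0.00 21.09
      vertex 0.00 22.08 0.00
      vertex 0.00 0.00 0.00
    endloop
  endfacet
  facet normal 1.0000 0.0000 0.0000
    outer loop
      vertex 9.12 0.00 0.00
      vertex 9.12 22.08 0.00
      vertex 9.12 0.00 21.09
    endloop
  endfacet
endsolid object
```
; perimeter-only toolpath
G21 ; units = mm
G90 ; absolute positioning
G28 ; home
; layer 1
G0 Z5.27
G0 X0.00 Y0.00
G1 X9.12 Y0.00
G1 X9.12 Y16.56
G1 X0.00 Y16.56
G1 X0.00 Y0.00
; layer 2
G0 Z10.54
G0 X0.00 Y0.00
G1 X9.12 Y0.00
G1 X9.12 Y11.04
G1 X0.00 Y11.04
G1 X0.00 Y0.00
; layer 3
G0 Z15.82
G0 X0.00 Y0.00
G1 X9.12 Y0.00
G1 X9.12 Y5.52
G1 X0.00 Y5.52
G1 X0.00 Y0.00
M2 ; end

The solid is a wedge (ramp): 9.12 × 22.1 mm base, rising to 21.1 mm along the y=0 edge and sloping linearly to z=0 at y=22.1. Slicing at Δz = 5.27 mm — 4 equal slices spanning the solid's height, so layer i sits at z = i·h/4 — gives 3 non-empty perimeters. Each is a 4-segment closed polygon; G0 lifts to the layer z and rapids to the start vertex, then G1 traces the edges. The cross-section shrinks linearly with z (the slice at the apex is degenerate and omitted).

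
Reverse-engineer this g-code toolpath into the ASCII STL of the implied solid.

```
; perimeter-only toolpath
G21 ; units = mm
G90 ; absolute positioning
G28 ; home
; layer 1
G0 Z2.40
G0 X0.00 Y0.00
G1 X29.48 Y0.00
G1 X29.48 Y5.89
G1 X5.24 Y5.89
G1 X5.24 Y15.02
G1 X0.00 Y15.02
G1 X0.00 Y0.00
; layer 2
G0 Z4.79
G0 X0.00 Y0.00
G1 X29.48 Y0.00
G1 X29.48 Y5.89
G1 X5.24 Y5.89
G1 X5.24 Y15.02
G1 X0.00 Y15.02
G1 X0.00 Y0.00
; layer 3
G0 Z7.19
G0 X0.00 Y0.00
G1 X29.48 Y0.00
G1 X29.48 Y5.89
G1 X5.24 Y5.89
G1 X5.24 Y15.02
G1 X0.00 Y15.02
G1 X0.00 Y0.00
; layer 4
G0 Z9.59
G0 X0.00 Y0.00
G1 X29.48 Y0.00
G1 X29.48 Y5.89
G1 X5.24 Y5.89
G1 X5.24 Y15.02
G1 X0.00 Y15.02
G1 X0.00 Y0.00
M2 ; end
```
solid part
  facet normal 0.0000 0.0000 -1.0000
    outer loop
      vertex 29.48 5.89 0.00
      vertex 29.48 0.00 0.00
      vertex 0.00 0.00 0.00
    endloop
  endfacet
  facet normal 0.0000 0.0000 -1.0000
    outer loop
      vertex 5.24 5.89 0.00
      vertex 29.48 5.89 0.00
      vertex 0.00 0.00 0.00
    endloop
  endfacet
  facet normal 0.0000 0.0000 -1.0000
    outer loop
      vertex 5.24 15.02 0.00
      vertex 5.24 5.89 0.00
      vertex 0.00 0.00 0.00
    endloop
  endfacet
  facet normal 0.0000 0.0000 -1.0000
    outer loop
      vertex 0.00 15.02 0.00
      vertex 5.24 15.02 0.00
      vertex 0.00 0.00 0.00
    endloop
  endfacet
  facet normal 0.0000 0.0000 1.0000
    outer loop
      vertex 0.00 0.00 9.59
      vertex 29.48 0.00 9.59
      vertex 29.48 5.89 9.59
    endloop
  endfacet
  facet normal 0.0000 0.0000 1.0000
    outer loop
      vertex 0.00 0.00 9.59
      vertex 29.48 5.89 9.59
      vertex 5.24 5.89 9.59
    endloop
  endfacet
  facet normal 0.0000 0.0000 1.0000
    outer loop
      vertex 0.00 0.00 9.59
      vertex 5.24 5.89 9.59
      vertex 5.24 15.02 9.59
    endloop
  endfacet
  facet normal 0.0000 0.0000 1.0000
    outer loop
      vertex 0.00 0.00 9.59
      vertex 5.24 15.02 9.59
      vertex 0.00 15.02 9.59
    endloop
  endfacet
  facet normal 0.0000 -1.0000 0.0000
    outer loop
      vertex 0.00 0.00 0.00
      vertex 29.48 0.00 0.00
      vertex 29.48 0.00 9.59
    endloop
  endfacet
  facet normal 0.0000 -1.0000 0.0000
    outer loop
      vertex 0.00 0.00 0.00
      vertex 29.48 0.00 9.59
      vertex 0.00 0.00 9.59
    endloop
  endfacet
  facet normal 1.0000 0.0000 0.0000
    outer loop
      vertex 29.48 0.00 0.00
      vertex 29.48 5.89 0.00
      vertex 29.48 5.89 9.59
    endloop
  endfacet
  facet normal 1.0000 0.0000 0.0000
    outer loop
      vertex 29.48 0.00 0.00
      vertex 29.48 5.89 9.59
      vertex 29.48 0.00 9.59
    endloop
  endfacet
  facet normal 0.0000 1.0000 0.0000
    outer loop
      vertex 29.48 5.89 0.00
      vertex 5.24 5.89 0.00
      vertex 5.24 5.89 9.59
    endloop
  endfacet
  facet normal 0.0000 1.0000 0.0000
    outer loop
      vertex 29.48 5.89 0.00
      vertex 5.24 5.89 9.59
      vertex 29.48 5.89 9.59
    endloop
  endfacet
  facet normal 1.0000 0.0000 0.0000
    outer loop
      vertex 5.24 5.89 0.00
      vertex 5.24 15.02 0.00
      vertex 5.24 15.02 9.59
    endloop
  endfacet
  facet normal 1.0000 0.0000 0.0000
    outer loop
      vertex 5.24 5.89 0.00
      vertex 5.24 15.02 9.59
      vertex 5.24 5.89 9.59
    endloop
  endfacet
  facet normal 0.0000 1.0000 0.0000
    outer loop
      vertex 5.24 15.02 0.00
      vertex 0.00 15.02 0.00
      vertex 0.00 15.02 9.59
    endloop
  endfacet
  facet normal 0.0000 1.0000 0.0000
    outer loop
      vertex 5.24 15.02 0.00
      vertex 0.00 15.02 9.59
      vertex 5.24 15.02 9.59
    endloop
  endfacet
  facet normal -1.0000 0.0000 0.0000
    outer loop
      vertex 0.00 15.02 0.00
      vertex 0.00 0.00 0.00
      vertex 0.00 0.00 9.59
    endloop
  endfacet
  facet normal -1.0000 0.0000 0.0000
    outer loop
      vertex 0.00 15.02 0.00
      vertex 0.00 0.00 9.59
      vertex 0.00 15.02 9.59
    endloop
  endfacet
endsolid part

The G0 Z moves step by Δz≈2.40 mm. Every layer's G1 loop is the same polygon, so the solid is a straight extrusion of it from z=0 to z≈9.59. Closing with flat bottom and top caps and triangulating gives 20 facets — an L-shaped prism: outer 29.5 × 15 mm, arm thicknesses ≈ 5.89 mm (horizontal) and 5.24 mm (vertical), extruded 9.59 mm in z.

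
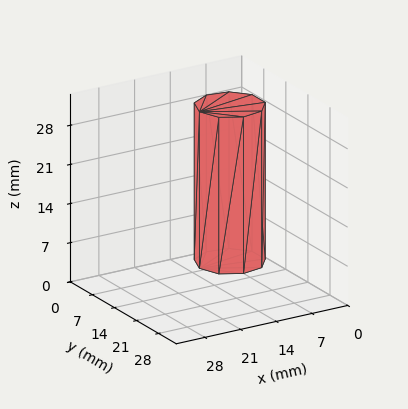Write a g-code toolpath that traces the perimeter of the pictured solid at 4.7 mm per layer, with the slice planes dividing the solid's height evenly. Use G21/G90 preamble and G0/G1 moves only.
Reading the render: the shape is a regular 9-sided prism (a cylinder approximated with 9 flat sides), circumscribed radius ≈ 6 mm, height ≈ 28 mm (dimensions read to the nearest mm from the axis ticks). For the g-code, the solid's height is divided into equal slices at the stated Δz and each level perimeter traced with G1 moves after a G0 lift.

; perimeter-only toolpath
G21 ; units = mm
G90 ; absolute positioning
G28 ; home
; layer 1
G0 Z4.7
G0 X12.0 Y6.0
G1 X10.6 Y9.9
G1 X7.0 Y11.9
G1 X3.0 Y11.2
G1 X0.4 Y8.1
G1 X0.4 Y3.9
G1 X3.0 Y0.8
G1 X7.0 Y0.1
G1 X10.6 Y2.1
G1 X12.0 Y6.0
; layer 2
G0 Z9.3
G0 X12.0 Y6.0
G1 X10.6 Y9.9
G1 X7.0 Y11.9
G1 X3.0 Y11.2
G1 X0.4 Y8.1
G1 X0.4 Y3.9
G1 X3.0 Y0.8
G1 X7.0 Y0.1
G1 X10.6 Y2.1
G1 X12.0 Y6.0
; layer 3
G0 Z14.0
G0 X12.0 Y6.0
G1 X10.6 Y9.9
G1 X7.0 Y11.9
G1 X3.0 Y11.2
G1 X0.4 Y8.1
G1 X0.4 Y3.9
G1 X3.0 Y0.8
G1 X7.0 Y0.1
G1 X10.6 Y2.1
G1 X12.0 Y6.0
; layer 4
G0 Z18.7
G0 X12.0 Y6.0
G1 X10.6 Y9.9
G1 X7.0 Y11.9
G1 X3.0 Y11.2
G1 X0.4 Y8.1
G1 X0.4 Y3.9
G1 X3.0 Y0.8
G1 X7.0 Y0.1
G1 X10.6 Y2.1
G1 X12.0 Y6.0
; layer 5
G0 Z23.3
G0 X12.0 Y6.0
G1 X10.6 Y9.9
G1 X7.0 Y11.9
G1 X3.0 Y11.2
G1 X0.4 Y8.1
G1 X0.4 Y3.9
G1 X3.0 Y0.8
G1 X7.0 Y0.1
G1 X10.6 Y2.1
G1 X12.0 Y6.0
; layer 6
G0 Z28.0
G0 X12.0 Y6.0
G1 X10.6 Y9.9
G1 X7.0 Y11.9
G1 X3.0 Y11.2
G1 X0.4 Y8.1
G1 X0.4 Y3.9
G1 X3.0 Y0.8
G1 X7.0 Y0.1
G1 X10.6 Y2.1
G1 X12.0 Y6.0
M2 ; end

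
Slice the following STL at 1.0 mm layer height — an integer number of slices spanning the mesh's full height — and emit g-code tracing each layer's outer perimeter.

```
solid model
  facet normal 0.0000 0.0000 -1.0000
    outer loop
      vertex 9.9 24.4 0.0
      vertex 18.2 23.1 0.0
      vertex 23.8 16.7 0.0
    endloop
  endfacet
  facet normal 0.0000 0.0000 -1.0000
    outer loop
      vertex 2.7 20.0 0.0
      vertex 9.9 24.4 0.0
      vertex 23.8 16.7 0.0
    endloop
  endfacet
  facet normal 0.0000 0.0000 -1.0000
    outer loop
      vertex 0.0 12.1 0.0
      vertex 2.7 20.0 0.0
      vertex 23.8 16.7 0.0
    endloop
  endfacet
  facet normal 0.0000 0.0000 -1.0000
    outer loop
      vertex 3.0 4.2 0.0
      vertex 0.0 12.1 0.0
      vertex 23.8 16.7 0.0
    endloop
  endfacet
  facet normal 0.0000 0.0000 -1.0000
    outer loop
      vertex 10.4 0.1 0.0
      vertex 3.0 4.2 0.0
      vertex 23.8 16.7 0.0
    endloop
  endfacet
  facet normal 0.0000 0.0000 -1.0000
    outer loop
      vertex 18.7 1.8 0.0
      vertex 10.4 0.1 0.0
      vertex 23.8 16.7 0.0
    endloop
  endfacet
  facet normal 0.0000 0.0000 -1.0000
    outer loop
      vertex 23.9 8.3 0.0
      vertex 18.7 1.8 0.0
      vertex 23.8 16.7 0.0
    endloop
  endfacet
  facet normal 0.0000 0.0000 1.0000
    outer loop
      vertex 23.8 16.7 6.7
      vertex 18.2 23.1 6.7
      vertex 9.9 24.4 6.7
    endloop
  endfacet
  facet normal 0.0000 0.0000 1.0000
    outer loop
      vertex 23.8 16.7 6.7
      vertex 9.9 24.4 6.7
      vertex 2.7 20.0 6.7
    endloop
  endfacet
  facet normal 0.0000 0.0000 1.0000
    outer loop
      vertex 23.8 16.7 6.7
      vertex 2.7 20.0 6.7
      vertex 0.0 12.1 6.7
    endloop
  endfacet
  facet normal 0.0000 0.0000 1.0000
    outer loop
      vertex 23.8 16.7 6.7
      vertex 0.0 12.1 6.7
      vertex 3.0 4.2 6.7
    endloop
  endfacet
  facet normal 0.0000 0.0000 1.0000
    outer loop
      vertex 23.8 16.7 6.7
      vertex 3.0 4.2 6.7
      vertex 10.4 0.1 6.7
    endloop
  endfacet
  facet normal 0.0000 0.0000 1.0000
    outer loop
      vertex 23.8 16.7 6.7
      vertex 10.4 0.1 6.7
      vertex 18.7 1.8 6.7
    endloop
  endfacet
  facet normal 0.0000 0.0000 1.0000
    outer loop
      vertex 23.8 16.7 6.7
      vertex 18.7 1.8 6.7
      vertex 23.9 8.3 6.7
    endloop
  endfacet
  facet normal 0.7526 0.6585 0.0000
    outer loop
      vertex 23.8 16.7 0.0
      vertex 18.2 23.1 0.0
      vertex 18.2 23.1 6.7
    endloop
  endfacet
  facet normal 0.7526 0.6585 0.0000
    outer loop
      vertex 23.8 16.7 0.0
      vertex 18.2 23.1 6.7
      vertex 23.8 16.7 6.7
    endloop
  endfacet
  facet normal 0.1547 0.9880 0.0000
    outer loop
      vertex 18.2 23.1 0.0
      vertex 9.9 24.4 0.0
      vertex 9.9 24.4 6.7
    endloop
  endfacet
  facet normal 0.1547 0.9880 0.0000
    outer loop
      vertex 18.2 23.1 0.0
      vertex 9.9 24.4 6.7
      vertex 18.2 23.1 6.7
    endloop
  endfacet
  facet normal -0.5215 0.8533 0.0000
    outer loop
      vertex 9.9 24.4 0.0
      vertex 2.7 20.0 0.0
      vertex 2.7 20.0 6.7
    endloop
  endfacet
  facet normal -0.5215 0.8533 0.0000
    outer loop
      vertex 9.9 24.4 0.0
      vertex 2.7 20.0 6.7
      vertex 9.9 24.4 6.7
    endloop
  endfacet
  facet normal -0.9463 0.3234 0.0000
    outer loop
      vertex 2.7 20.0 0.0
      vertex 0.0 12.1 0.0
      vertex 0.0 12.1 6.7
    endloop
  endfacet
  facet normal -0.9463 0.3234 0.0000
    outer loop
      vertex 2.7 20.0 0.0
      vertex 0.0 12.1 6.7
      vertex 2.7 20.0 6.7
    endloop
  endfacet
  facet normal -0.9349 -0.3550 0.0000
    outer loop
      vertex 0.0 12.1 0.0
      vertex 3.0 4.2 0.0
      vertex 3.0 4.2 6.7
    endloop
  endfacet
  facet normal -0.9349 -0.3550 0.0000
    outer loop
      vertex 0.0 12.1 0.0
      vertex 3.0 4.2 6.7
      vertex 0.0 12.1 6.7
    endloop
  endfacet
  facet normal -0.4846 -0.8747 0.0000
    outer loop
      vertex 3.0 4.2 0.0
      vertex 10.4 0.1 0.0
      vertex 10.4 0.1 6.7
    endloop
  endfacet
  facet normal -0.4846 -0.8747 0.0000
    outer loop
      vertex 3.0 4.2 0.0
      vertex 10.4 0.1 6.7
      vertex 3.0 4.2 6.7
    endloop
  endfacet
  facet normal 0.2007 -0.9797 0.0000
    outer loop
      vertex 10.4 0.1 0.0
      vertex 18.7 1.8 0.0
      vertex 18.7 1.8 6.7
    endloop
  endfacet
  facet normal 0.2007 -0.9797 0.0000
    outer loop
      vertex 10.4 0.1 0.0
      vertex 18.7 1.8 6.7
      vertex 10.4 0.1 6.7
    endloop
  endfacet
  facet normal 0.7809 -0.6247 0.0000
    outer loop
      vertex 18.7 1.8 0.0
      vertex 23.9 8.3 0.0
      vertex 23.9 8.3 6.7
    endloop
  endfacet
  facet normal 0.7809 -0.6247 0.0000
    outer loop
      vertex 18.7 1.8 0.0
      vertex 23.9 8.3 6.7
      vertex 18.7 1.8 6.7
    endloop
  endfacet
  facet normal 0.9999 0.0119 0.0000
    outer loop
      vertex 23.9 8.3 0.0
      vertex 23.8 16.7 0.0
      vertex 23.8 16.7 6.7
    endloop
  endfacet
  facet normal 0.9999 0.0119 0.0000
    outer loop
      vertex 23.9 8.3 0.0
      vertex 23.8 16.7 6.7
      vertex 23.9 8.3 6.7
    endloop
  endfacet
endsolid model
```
; perimeter-only toolpath
G21 ; units = mm
G90 ; absolute positioning
G28 ; home
; layer 1
G0 Z1.0
G0 X23.8 Y16.7
G1 X18.2 Y23.1
G1 X9.9 Y24.4
G1 X2.7 Y20.0
G1 X0.0 Y12.1
G1 X3.0 Y4.2
G1 X10.4 Y0.1
G1 X18.7 Y1.8
G1 X23.9 Y8.3
G1 X23.8 Y16.7
; layer 2
G0 Z1.9
G0 X23.8 Y16.7
G1 X18.2 Y23.1
G1 X9.9 Y24.4
G1 X2.7 Y20.0
G1 X0.0 Y12.1
G1 X3.0 Y4.2
G1 X10.4 Y0.1
G1 X18.7 Y1.8
G1 X23.9 Y8.3
G1 X23.8 Y16.7
; layer 3
G0 Z2.9
G0 X23.8 Y16.7
G1 X18.2 Y23.1
G1 X9.9 Y24.4
G1 X2.7 Y20.0
G1 X0.0 Y12.1
G1 X3.0 Y4.2
G1 X10.4 Y0.1
G1 X18.7 Y1.8
G1 X23.9 Y8.3
G1 X23.8 Y16.7
; layer 4
G0 Z3.8
G0 X23.8 Y16.7
G1 X18.2 Y23.1
G1 X9.9 Y24.4
G1 X2.7 Y20.0
G1 X0.0 Y12.1
G1 X3.0 Y4.2
G1 X10.4 Y0.1
G1 X18.7 Y1.8
G1 X23.9 Y8.3
G1 X23.8 Y16.7
; layer 5
G0 Z4.8
G0 X23.8 Y16.7
G1 X18.2 Y23.1
G1 X9.9 Y24.4
G1 X2.7 Y20.0
G1 X0.0 Y12.1
G1 X3.0 Y4.2
G1 X10.4 Y0.1
G1 X18.7 Y1.8
G1 X23.9 Y8.3
G1 X23.8 Y16.7
; layer 6
G0 Z5.7
G0 X23.8 Y16.7
G1 X18.2 Y23.1
G1 X9.9 Y24.4
G1 X2.7 Y20.0
G1 X0.0 Y12.1
G1 X3.0 Y4.2
G1 X10.4 Y0.1
G1 X18.7 Y1.8
G1 X23.9 Y8.3
G1 X23.8 Y16.7
; layer 7
G0 Z6.7
G0 X23.8 Y16.7
G1 X18.2 Y23.1
G1 X9.9 Y24.4
G1 X2.7 Y20.0
G1 X0.0 Y12.1
G1 X3.0 Y4.2
G1 X10.4 Y0.1
G1 X18.7 Y1.8
G1 X23.9 Y8.3
G1 X23.8 Y16.7
M2 ; end

The solid is a regular 9-sided prism (a cylinder approximated with 9 flat sides), circumscribed radius ≈ 12.3 mm, height ≈ 6.7 mm. Slicing at Δz = 1.0 mm — 7 equal slices spanning the solid's height, so layer i sits at z = i·h/7 — gives 7 non-empty perimeters. Each is a 9-segment closed polygon; G0 lifts to the layer z and rapids to the start vertex, then G1 traces the edges.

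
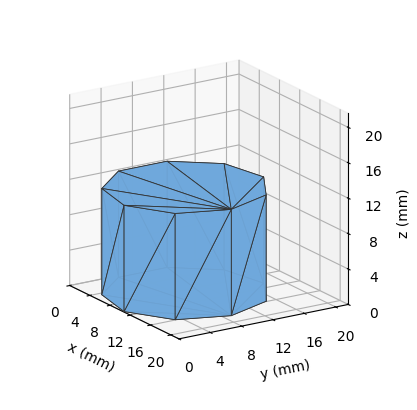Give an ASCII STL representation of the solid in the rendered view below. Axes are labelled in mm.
Reading the render: the shape is a regular 9-sided prism (a cylinder approximated with 9 flat sides), circumscribed radius ≈ 9 mm, height ≈ 12 mm (dimensions read to the nearest mm from the axis ticks). For the STL, each face is triangulated and given an outward normal.

solid part
  facet normal 0.0000 0.0000 -1.0000
    outer loop
      vertex 10.6 17.9 0.0
      vertex 15.9 14.8 0.0
      vertex 18.0 9.0 0.0
    endloop
  endfacet
  facet normal 0.0000 0.0000 -1.0000
    outer loop
      vertex 4.5 16.8 0.0
      vertex 10.6 17.9 0.0
      vertex 18.0 9.0 0.0
    endloop
  endfacet
  facet normal 0.0000 0.0000 -1.0000
    outer loop
      vertex 0.5 12.1 0.0
      vertex 4.5 16.8 0.0
      vertex 18.0 9.0 0.0
    endloop
  endfacet
  facet normal 0.0000 0.0000 -1.0000
    outer loop
      vertex 0.5 5.9 0.0
      vertex 0.5 12.1 0.0
      vertex 18.0 9.0 0.0
    endloop
  endfacet
  facet normal 0.0000 0.0000 -1.0000
    outer loop
      vertex 4.5 1.2 0.0
      vertex 0.5 5.9 0.0
      vertex 18.0 9.0 0.0
    endloop
  endfacet
  facet normal 0.0000 0.0000 -1.0000
    outer loop
      vertex 10.6 0.1 0.0
      vertex 4.5 1.2 0.0
      vertex 18.0 9.0 0.0
    endloop
  endfacet
  facet normal 0.0000 0.0000 -1.0000
    outer loop
      vertex 15.9 3.2 0.0
      vertex 10.6 0.1 0.0
      vertex 18.0 9.0 0.0
    endloop
  endfacet
  facet normal 0.0000 0.0000 1.0000
    outer loop
      vertex 18.0 9.0 12.0
      vertex 15.9 14.8 12.0
      vertex 10.6 17.9 12.0
    endloop
  endfacet
  facet normal 0.0000 0.0000 1.0000
    outer loop
      vertex 18.0 9.0 12.0
      vertex 10.6 17.9 12.0
      vertex 4.5 16.8 12.0
    endloop
  endfacet
  facet normal 0.0000 0.0000 1.0000
    outer loop
      vertex 18.0 9.0 12.0
      vertex 4.5 16.8 12.0
      vertex 0.5 12.1 12.0
    endloop
  endfacet
  facet normal 0.0000 0.0000 1.0000
    outer loop
      vertex 18.0 9.0 12.0
      vertex 0.5 12.1 12.0
      vertex 0.5 5.9 12.0
    endloop
  endfacet
  facet normal 0.0000 0.0000 1.0000
    outer loop
      vertex 18.0 9.0 12.0
      vertex 0.5 5.9 12.0
      vertex 4.5 1.2 12.0
    endloop
  endfacet
  facet normal 0.0000 0.0000 1.0000
    outer loop
      vertex 18.0 9.0 12.0
      vertex 4.5 1.2 12.0
      vertex 10.6 0.1 12.0
    endloop
  endfacet
  facet normal 0.0000 0.0000 1.0000
    outer loop
      vertex 18.0 9.0 12.0
      vertex 10.6 0.1 12.0
      vertex 15.9 3.2 12.0
    endloop
  endfacet
  facet normal 0.9403 0.3404 0.0000
    outer loop
      vertex 18.0 9.0 0.0
      vertex 15.9 14.8 0.0
      vertex 15.9 14.8 12.0
    endloop
  endfacet
  facet normal 0.9403 0.3404 0.0000
    outer loop
      vertex 18.0 9.0 0.0
      vertex 15.9 14.8 12.0
      vertex 18.0 9.0 12.0
    endloop
  endfacet
  facet normal 0.5049 0.8632 0.0000
    outer loop
      vertex 15.9 14.8 0.0
      vertex 10.6 17.9 0.0
      vertex 10.6 17.9 12.0
    endloop
  endfacet
  facet normal 0.5049 0.8632 0.0000
    outer loop
      vertex 15.9 14.8 0.0
      vertex 10.6 17.9 12.0
      vertex 15.9 14.8 12.0
    endloop
  endfacet
  facet normal -0.1775 0.9841 0.0000
    outer loop
      vertex 10.6 17.9 0.0
      vertex 4.5 16.8 0.0
      vertex 4.5 16.8 12.0
    endloop
  endfacet
  facet normal -0.1775 0.9841 0.0000
    outer loop
      vertex 10.6 17.9 0.0
      vertex 4.5 16.8 12.0
      vertex 10.6 17.9 12.0
    endloop
  endfacet
  facet normal -0.7615 0.6481 0.0000
    outer loop
      vertex 4.5 16.8 0.0
      vertex 0.5 12.1 0.0
      vertex 0.5 12.1 12.0
    endloop
  endfacet
  facet normal -0.7615 0.6481 0.0000
    outer loop
      vertex 4.5 16.8 0.0
      vertex 0.5 12.1 12.0
      vertex 4.5 16.8 12.0
    endloop
  endfacet
  facet normal -1.0000 0.0000 0.0000
    outer loop
      vertex 0.5 12.1 0.0
      vertex 0.5 5.9 0.0
      vertex 0.5 5.9 12.0
    endloop
  endfacet
  facet normal -1.0000 0.0000 0.0000
    outer loop
      vertex 0.5 12.1 0.0
      vertex 0.5 5.9 12.0
      vertex 0.5 12.1 12.0
    endloop
  endfacet
  facet normal -0.7615 -0.6481 0.0000
    outer loop
      vertex 0.5 5.9 0.0
      vertex 4.5 1.2 0.0
      vertex 4.5 1.2 12.0
    endloop
  endfacet
  facet normal -0.7615 -0.6481 0.0000
    outer loop
      vertex 0.5 5.9 0.0
      vertex 4.5 1.2 12.0
      vertex 0.5 5.9 12.0
    endloop
  endfacet
  facet normal -0.1775 -0.9841 0.0000
    outer loop
      vertex 4.5 1.2 0.0
      vertex 10.6 0.1 0.0
      vertex 10.6 0.1 12.0
    endloop
  endfacet
  facet normal -0.1775 -0.9841 0.0000
    outer loop
      vertex 4.5 1.2 0.0
      vertex 10.6 0.1 12.0
      vertex 4.5 1.2 12.0
    endloop
  endfacet
  facet normal 0.5049 -0.8632 0.0000
    outer loop
      vertex 10.6 0.1 0.0
      vertex 15.9 3.2 0.0
      vertex 15.9 3.2 12.0
    endloop
  endfacet
  facet normal 0.5049 -0.8632 0.0000
    outer loop
      vertex 10.6 0.1 0.0
      vertex 15.9 3.2 12.0
      vertex 10.6 0.1 12.0
    endloop
  endfacet
  facet normal 0.9403 -0.3404 0.0000
    outer loop
      vertex 15.9 3.2 0.0
      vertex 18.0 9.0 0.0
      vertex 18.0 9.0 12.0
    endloop
  endfacet
  facet normal 0.9403 -0.3404 0.0000
    outer loop
      vertex 15.9 3.2 0.0
      vertex 18.0 9.0 12.0
      vertex 15.9 3.2 12.0
    endloop
  endfacet
endsolid part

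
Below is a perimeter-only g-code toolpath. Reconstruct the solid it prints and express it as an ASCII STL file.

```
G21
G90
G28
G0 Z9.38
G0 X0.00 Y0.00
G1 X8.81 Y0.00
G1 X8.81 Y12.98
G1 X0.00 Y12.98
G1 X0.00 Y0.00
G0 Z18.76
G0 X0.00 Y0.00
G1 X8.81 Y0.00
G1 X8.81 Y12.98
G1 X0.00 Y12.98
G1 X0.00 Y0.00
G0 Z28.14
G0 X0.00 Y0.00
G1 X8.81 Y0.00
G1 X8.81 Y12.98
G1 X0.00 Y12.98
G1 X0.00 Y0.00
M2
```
solid part
  facet normal 0.0000 0.0000 -1.0000
    outer loop
      vertex 8.81 12.98 0.00
      vertex 8.81 0.00 0.00
      vertex 0.00 0.00 0.00
    endloop
  endfacet
  facet normal 0.0000 0.0000 -1.0000
    outer loop
      vertex 0.00 12.98 0.00
      vertex 8.81 12.98 0.00
      vertex 0.00 0.00 0.00
    endloop
  endfacet
  facet normal 0.0000 0.0000 1.0000
    outer loop
      vertex 0.00 0.00 28.14
      vertex 8.81 0.00 28.14
      vertex 8.81 12.98 28.14
    endloop
  endfacet
  facet normal 0.0000 0.0000 1.0000
    outer loop
      vertex 0.00 0.00 28.14
      vertex 8.81 12.98 28.14
      vertex 0.00 12.98 28.14
    endloop
  endfacet
  facet normal 0.0000 -1.0000 0.0000
    outer loop
      vertex 0.00 0.00 0.00
      vertex 8.81 0.00 0.00
      vertex 8.81 0.00 28.14
    endloop
  endfacet
  facet normal 0.0000 -1.0000 0.0000
    outer loop
      vertex 0.00 0.00 0.00
      vertex 8.81 0.00 28.14
      vertex 0.00 0.00 28.14
    endloop
  endfacet
  facet normal 0.0000 1.0000 0.0000
    outer loop
      vertex 8.81 12.98 28.14
      vertex 8.81 12.98 0.00
      vertex 0.00 12.98 0.00
    endloop
  endfacet
  facet normal 0.0000 1.0000 0.0000
    outer loop
      vertex 0.00 12.98 28.14
      vertex 8.81 12.98 28.14
      vertex 0.00 12.98 0.00
    endloop
  endfacet
  facet normal -1.0000 0.0000 0.0000
    outer loop
      vertex 0.00 12.98 28.14
      vertex 0.00 12.98 0.00
      vertex 0.00 0.00 0.00
    endloop
  endfacet
  facet normal -1.0000 0.0000 0.0000
    outer loop
      vertex 0.00 0.00 28.14
      vertex 0.00 12.98 28.14
      vertex 0.00 0.00 0.00
    endloop
  endfacet
  facet normal 1.0000 0.0000 0.0000
    outer loop
      vertex 8.81 0.00 0.00
      vertex 8.81 12.98 0.00
      vertex 8.81 12.98 28.14
    endloop
  endfacet
  facet normal 1.0000 0.0000 0.0000
    outer loop
      vertex 8.81 0.00 0.00
      vertex 8.81 12.98 28.14
      vertex 8.81 0.00 28.14
    endloop
  endfacet
endsolid part

The G0 Z moves step by Δz≈9.38 mm. Every layer's G1 loop is the same polygon, so the solid is a straight extrusion of it from z=0 to z≈28.1. Closing with flat bottom and top caps and triangulating gives 12 facets — a rectangular box, roughly 8.81 × 13 mm footprint and 28.1 mm tall.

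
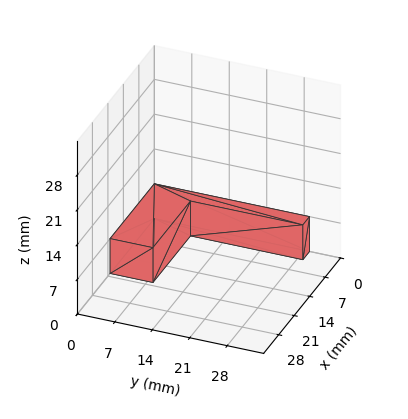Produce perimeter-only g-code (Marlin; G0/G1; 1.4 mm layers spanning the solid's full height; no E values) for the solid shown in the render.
Reading the render: the shape is an L-shaped prism: outer 20 × 29 mm, arm thicknesses ≈ 8 mm (horizontal) and 3 mm (vertical), extruded 7 mm in z (dimensions read to the nearest mm from the axis ticks). For the g-code, the solid's height is divided into equal slices at the stated Δz and each level perimeter traced with G1 moves after a G0 lift.

; perimeter-only toolpath
G21 ; units = mm
G90 ; absolute positioning
G28 ; home
; layer 1
G0 Z1.4
G0 X0.0 Y0.0
G1 X20.0 Y0.0
G1 X20.0 Y8.0
G1 X3.0 Y8.0
G1 X3.0 Y29.0
G1 X0.0 Y29.0
G1 X0.0 Y0.0
; layer 2
G0 Z2.8
G0 X0.0 Y0.0
G1 X20.0 Y0.0
G1 X20.0 Y8.0
G1 X3.0 Y8.0
G1 X3.0 Y29.0
G1 X0.0 Y29.0
G1 X0.0 Y0.0
; layer 3
G0 Z4.2
G0 X0.0 Y0.0
G1 X20.0 Y0.0
G1 X20.0 Y8.0
G1 X3.0 Y8.0
G1 X3.0 Y29.0
G1 X0.0 Y29.0
G1 X0.0 Y0.0
; layer 4
G0 Z5.6
G0 X0.0 Y0.0
G1 X20.0 Y0.0
G1 X20.0 Y8.0
G1 X3.0 Y8.0
G1 X3.0 Y29.0
G1 X0.0 Y29.0
G1 X0.0 Y0.0
; layer 5
G0 Z7.0
G0 X0.0 Y0.0
G1 X20.0 Y0.0
G1 X20.0 Y8.0
G1 X3.0 Y8.0
G1 X3.0 Y29.0
G1 X0.0 Y29.0
G1 X0.0 Y0.0
M2 ; end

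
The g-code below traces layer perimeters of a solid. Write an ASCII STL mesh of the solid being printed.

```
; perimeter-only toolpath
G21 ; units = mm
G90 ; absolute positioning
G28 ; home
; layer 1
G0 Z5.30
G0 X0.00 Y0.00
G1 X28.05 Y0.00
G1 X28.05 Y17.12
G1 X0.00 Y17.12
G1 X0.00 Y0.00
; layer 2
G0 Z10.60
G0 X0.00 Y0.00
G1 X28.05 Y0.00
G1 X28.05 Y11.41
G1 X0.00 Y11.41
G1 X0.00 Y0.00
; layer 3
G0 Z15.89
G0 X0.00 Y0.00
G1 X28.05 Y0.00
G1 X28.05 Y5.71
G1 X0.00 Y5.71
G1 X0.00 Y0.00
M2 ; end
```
solid part
  facet normal 0.0000 0.0000 -1.0000
    outer loop
      vertex 28.05 22.83 0.00
      vertex 28.05 0.00 0.00
      vertex 0.00 0.00 0.00
    endloop
  endfacet
  facet normal 0.0000 0.0000 -1.0000
    outer loop
      vertex 0.00 22.83 0.00
      vertex 28.05 22.83 0.00
      vertex 0.00 0.00 0.00
    endloop
  endfacet
  facet normal 0.0000 -1.0000 0.0000
    outer loop
      vertex 0.00 0.00 0.00
      vertex 28.05 0.00 0.00
      vertex 28.05 0.00 21.19
    endloop
  endfacet
  facet normal 0.0000 -1.0000 0.0000
    outer loop
      vertex 0.00 0.00 0.00
      vertex 28.05 0.00 21.19
      vertex 0.00 0.00 21.19
    endloop
  endfacet
  facet normal 0.0000 0.6803 0.7329
    outer loop
      vertex 0.00 0.00 21.19
      vertex 28.05 0.00 21.19
      vertex 28.05 22.83 0.00
    endloop
  endfacet
  facet normal 0.0000 0.6803 0.7329
    outer loop
      vertex 0.00 0.00 21.19
      vertex 28.05 22.83 0.00
      vertex 0.00 22.83 0.00
    endloop
  endfacet
  facet normal -1.0000 0.0000 0.0000
    outer loop
      vertex 0.00 0.00 21.19
      vertex 0.00 22.83 0.00
      vertex 0.00 0.00 0.00
    endloop
  endfacet
  facet normal 1.0000 0.0000 0.0000
    outer loop
      vertex 28.05 0.00 0.00
      vertex 28.05 22.83 0.00
      vertex 28.05 0.00 21.19
    endloop
  endfacet
endsolid part

The G0 Z moves step by Δz≈5.30 mm. The G1 loops shrink linearly with z, so the solid tapers from its base footprint up to z≈21.2. Closing with a flat bottom cap and the tapered top and triangulating gives 8 facets — a wedge (ramp): 28.1 × 22.8 mm base, rising to 21.2 mm along the y=0 edge and sloping linearly to z=0 at y=22.8.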